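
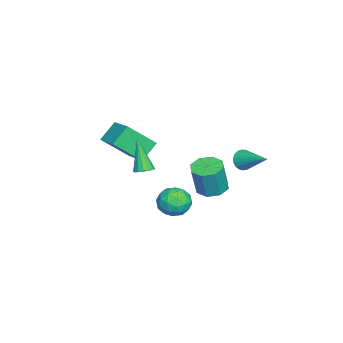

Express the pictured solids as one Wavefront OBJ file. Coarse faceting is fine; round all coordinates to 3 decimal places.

v -2.038 0.572 -4.08
v -1.483 -0.155 -4.299
v -1.008 -0.358 -2.419
v -1.562 0.368 -2.2
v -1.134 0.474 -4.319
v -0.658 0.27 -2.439
v -1.314 1.16 -4.199
v -0.839 0.956 -2.319
v -1.918 1.501 -4.01
v -1.443 1.298 -2.13
v -2.592 1.298 -3.861
v -2.117 1.095 -1.981
v -2.942 0.67 -3.841
v -2.466 0.466 -1.961
v -2.761 -0.016 -3.961
v -2.286 -0.22 -2.081
v -2.157 -0.358 -4.15
v -1.682 -0.561 -2.27
v -4.221 1.84 -3.028
v -3.832 1.904 -3.618
v -3.139 3.36 -2.152
v -4.054 2.092 -3.67
v -4.305 2.236 -3.611
v -4.541 2.312 -3.451
v -4.722 2.306 -3.217
v -4.816 2.22 -2.951
v -4.807 2.068 -2.698
v -4.697 1.877 -2.502
v -4.504 1.679 -2.397
v -4.263 1.509 -2.401
v -4.014 1.397 -2.513
v -3.801 1.361 -2.714
v -3.66 1.408 -2.97
v -3.617 1.53 -3.235
v -3.677 1.705 -3.464
v 1.078 -2.411 -1.352
v 1.6 -2.309 -1.12
v 0.322 -2.969 0.592
v 1.454 -2.047 -1.102
v 1.207 -1.883 -1.151
v 0.926 -1.86 -1.254
v 0.686 -1.985 -1.383
v 0.551 -2.224 -1.504
v 0.557 -2.514 -1.585
v 0.703 -2.775 -1.603
v 0.949 -2.939 -1.554
v 1.23 -2.962 -1.451
v 1.471 -2.837 -1.322
v 1.606 -2.598 -1.201
v -1.678 -5.53 -0.946
v -2.53 -4.939 0.009
v -2.294 -4.088 -2.388
v -3.146 -3.497 -1.432
v -0.394 -4.483 -0.448
v -1.246 -3.892 0.508
v -1.01 -3.041 -1.889
v -1.862 -2.45 -0.934
v 2.209 0.17 -2.942
v 2.852 0.495 -2.265
v 2.668 -1.335 -2.655
v 3.311 -1.01 -1.978
v 2.339 -0.949 -1.806
v 2.056 -0.018 -1.984
v 3.464 -0.822 -2.936
v 3.181 0.109 -3.114
v 3.628 -0.118 -2.262
v 2.933 -0.196 -1.563
v 2.587 -0.644 -3.357
v 1.892 -0.722 -2.658
v 2.491 0.465 -2.629
v 3.029 -1.305 -2.291
v 2.458 -1.268 -2.19
v 2.836 -1.077 -1.792
v 2.023 0.163 -2.463
v 2.4 0.354 -2.066
v 2.099 -0.495 -1.796
v 3.12 -1.194 -2.854
v 3.497 -1.003 -2.457
v 2.684 0.237 -3.128
v 3.062 0.428 -2.73
v 3.421 -0.345 -3.124
v 3.324 0.295 -2.229
v 3.594 -0.589 -2.06
v 3.684 -0.478 -2.623
v 3.517 0.068 -2.728
v 2.916 0.249 -1.819
v 3.185 -0.635 -1.65
v 2.614 -0.599 -1.549
v 2.448 -0.052 -1.653
v 3.372 -0.111 -1.817
v 2.335 -0.205 -3.27
v 2.604 -1.089 -3.101
v 3.072 -0.788 -3.267
v 2.906 -0.241 -3.371
v 1.926 -0.251 -2.86
v 2.196 -1.135 -2.691
v 2.003 -0.908 -2.192
v 1.836 -0.362 -2.297
v 2.148 -0.729 -3.103
f 2 1 5
f 2 5 3
f 3 5 6
f 3 6 4
f 5 1 7
f 5 7 6
f 6 7 8
f 6 8 4
f 7 1 9
f 7 9 8
f 8 9 10
f 8 10 4
f 9 1 11
f 9 11 10
f 10 11 12
f 10 12 4
f 11 1 13
f 11 13 12
f 12 13 14
f 12 14 4
f 13 1 15
f 13 15 14
f 14 15 16
f 14 16 4
f 15 1 17
f 15 17 16
f 16 17 18
f 16 18 4
f 17 1 2
f 17 2 18
f 18 2 3
f 18 3 4
f 20 19 22
f 20 22 21
f 22 19 23
f 22 23 21
f 23 19 24
f 23 24 21
f 24 19 25
f 24 25 21
f 25 19 26
f 25 26 21
f 26 19 27
f 26 27 21
f 27 19 28
f 27 28 21
f 28 19 29
f 28 29 21
f 29 19 30
f 29 30 21
f 30 19 31
f 30 31 21
f 31 19 32
f 31 32 21
f 32 19 33
f 32 33 21
f 33 19 34
f 33 34 21
f 34 19 35
f 34 35 21
f 35 19 20
f 35 20 21
f 37 36 39
f 37 39 38
f 39 36 40
f 39 40 38
f 40 36 41
f 40 41 38
f 41 36 42
f 41 42 38
f 42 36 43
f 42 43 38
f 43 36 44
f 43 44 38
f 44 36 45
f 44 45 38
f 45 36 46
f 45 46 38
f 46 36 47
f 46 47 38
f 47 36 48
f 47 48 38
f 48 36 49
f 48 49 38
f 49 36 37
f 49 37 38
f 51 53 50
f 54 51 50
f 50 53 52
f 52 54 50
f 51 57 53
f 55 51 54
f 55 57 51
f 53 57 52
f 56 54 52
f 52 57 56
f 56 55 54
f 57 55 56
f 58 95 74
f 95 69 98
f 74 98 63
f 95 98 74
f 58 74 70
f 74 63 75
f 70 75 59
f 74 75 70
f 58 70 79
f 70 59 80
f 79 80 65
f 70 80 79
f 58 79 91
f 79 65 94
f 91 94 68
f 79 94 91
f 58 91 95
f 91 68 99
f 95 99 69
f 91 99 95
f 59 75 86
f 75 63 89
f 86 89 67
f 75 89 86
f 63 98 76
f 98 69 97
f 76 97 62
f 98 97 76
f 69 99 96
f 99 68 92
f 96 92 60
f 99 92 96
f 68 94 93
f 94 65 81
f 93 81 64
f 94 81 93
f 65 80 85
f 80 59 82
f 85 82 66
f 80 82 85
f 61 87 73
f 87 67 88
f 73 88 62
f 87 88 73
f 61 73 71
f 73 62 72
f 71 72 60
f 73 72 71
f 61 71 78
f 71 60 77
f 78 77 64
f 71 77 78
f 61 78 83
f 78 64 84
f 83 84 66
f 78 84 83
f 61 83 87
f 83 66 90
f 87 90 67
f 83 90 87
f 62 88 76
f 88 67 89
f 76 89 63
f 88 89 76
f 60 72 96
f 72 62 97
f 96 97 69
f 72 97 96
f 64 77 93
f 77 60 92
f 93 92 68
f 77 92 93
f 66 84 85
f 84 64 81
f 85 81 65
f 84 81 85
f 67 90 86
f 90 66 82
f 86 82 59
f 90 82 86



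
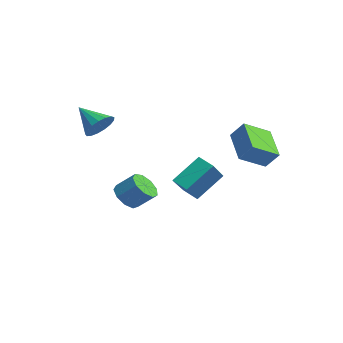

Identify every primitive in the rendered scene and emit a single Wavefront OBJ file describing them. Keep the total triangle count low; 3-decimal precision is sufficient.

v -1.695 -2.433 1.317
v -1.168 -2.342 2.003
v -2.845 -3.067 2.283
v -1.378 -1.983 1.99
v -1.66 -1.726 1.822
v -1.95 -1.632 1.539
v -2.182 -1.721 1.205
v -2.302 -1.973 0.896
v -2.283 -2.331 0.684
v -2.13 -2.712 0.617
v -1.877 -3.03 0.71
v -1.582 -3.21 0.942
v -1.313 -3.213 1.26
v -1.132 -3.037 1.591
v -1.08 -2.723 1.859
v 1.624 -2.438 -2.093
v 2.338 -2.795 -2.282
v 2.909 -2.078 -1.477
v 2.196 -1.722 -1.287
v 2.251 -2.351 -2.614
v 2.822 -1.635 -1.809
v 1.871 -1.949 -2.703
v 2.442 -1.232 -1.897
v 1.375 -1.775 -2.506
v 1.946 -1.059 -1.7
v 0.996 -1.912 -2.115
v 1.567 -1.195 -1.31
v 0.911 -2.295 -1.714
v 1.482 -1.578 -0.909
v 1.16 -2.745 -1.491
v 1.731 -2.029 -0.685
v 1.626 -3.052 -1.548
v 2.197 -2.335 -0.743
v 2.091 -3.071 -1.861
v 2.663 -2.355 -1.056
v 1.469 2.831 1.038
v 1.993 3.278 1.87
v 1.4 4.231 0.33
v 1.923 4.678 1.163
v 3.217 2.462 0.137
v 3.74 2.909 0.97
v 3.147 3.862 -0.57
v 3.671 4.309 0.262
v -3.713 2.691 -4.277
v -2.404 1.553 -3.007
v -3.785 4.12 -2.923
v -2.476 2.982 -1.653
v -2.944 3.118 -4.687
v -1.635 1.98 -3.417
v -3.016 4.547 -3.333
v -1.707 3.409 -2.063
f 2 1 4
f 2 4 3
f 4 1 5
f 4 5 3
f 5 1 6
f 5 6 3
f 6 1 7
f 6 7 3
f 7 1 8
f 7 8 3
f 8 1 9
f 8 9 3
f 9 1 10
f 9 10 3
f 10 1 11
f 10 11 3
f 11 1 12
f 11 12 3
f 12 1 13
f 12 13 3
f 13 1 14
f 13 14 3
f 14 1 15
f 14 15 3
f 15 1 2
f 15 2 3
f 17 16 20
f 17 20 18
f 18 20 21
f 18 21 19
f 20 16 22
f 20 22 21
f 21 22 23
f 21 23 19
f 22 16 24
f 22 24 23
f 23 24 25
f 23 25 19
f 24 16 26
f 24 26 25
f 25 26 27
f 25 27 19
f 26 16 28
f 26 28 27
f 27 28 29
f 27 29 19
f 28 16 30
f 28 30 29
f 29 30 31
f 29 31 19
f 30 16 32
f 30 32 31
f 31 32 33
f 31 33 19
f 32 16 34
f 32 34 33
f 33 34 35
f 33 35 19
f 34 16 17
f 34 17 35
f 35 17 18
f 35 18 19
f 37 39 36
f 40 37 36
f 36 39 38
f 38 40 36
f 37 43 39
f 41 37 40
f 41 43 37
f 39 43 38
f 42 40 38
f 38 43 42
f 42 41 40
f 43 41 42
f 45 47 44
f 48 45 44
f 44 47 46
f 46 48 44
f 45 51 47
f 49 45 48
f 49 51 45
f 47 51 46
f 50 48 46
f 46 51 50
f 50 49 48
f 51 49 50



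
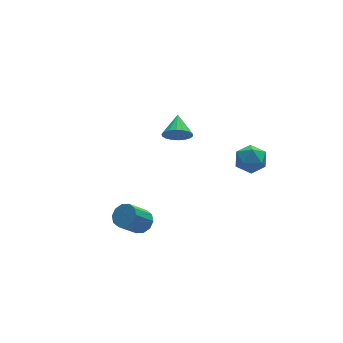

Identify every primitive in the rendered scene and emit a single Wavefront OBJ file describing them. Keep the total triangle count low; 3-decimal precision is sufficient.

v -2.894 -3.259 -4.096
v -2.471 -2.864 -3.602
v -3.524 -3.226 -2.411
v -3.946 -3.621 -2.904
v -2.786 -2.571 -3.792
v -3.838 -2.932 -2.6
v -3.142 -2.541 -4.097
v -4.194 -2.902 -2.906
v -3.403 -2.785 -4.401
v -4.455 -3.146 -3.21
v -3.469 -3.21 -4.589
v -4.522 -3.572 -3.398
v -3.316 -3.654 -4.589
v -4.369 -4.016 -3.398
v -3.002 -3.948 -4.4
v -4.054 -4.309 -3.208
v -2.646 -3.978 -4.094
v -3.698 -4.339 -2.903
v -2.385 -3.734 -3.79
v -3.437 -4.095 -2.599
v -2.318 -3.308 -3.602
v -3.371 -3.67 -2.411
v 0.985 2.172 -2.398
v 1.502 1.701 -1.863
v 1.435 3.408 -1.742
v 1.737 1.776 -2.167
v 1.823 1.93 -2.517
v 1.744 2.132 -2.843
v 1.514 2.342 -3.081
v 1.18 2.518 -3.183
v 0.807 2.626 -3.131
v 0.469 2.643 -2.933
v 0.234 2.567 -2.629
v 0.148 2.413 -2.279
v 0.227 2.211 -1.953
v 0.457 2.002 -1.715
v 0.791 1.826 -1.613
v 1.164 1.718 -1.666
v 3.923 -1.343 -1.199
v 4.526 -2.116 -1.322
v 2.834 -2.044 -2.138
v 3.437 -2.817 -2.261
v 3.02 -2.651 -1.38
v 3.693 -2.218 -0.8
v 3.667 -1.942 -2.66
v 4.34 -1.509 -2.08
v 4.368 -2.486 -2.225
v 3.968 -2.924 -1.434
v 3.392 -1.236 -2.026
v 2.992 -1.674 -1.235
f 2 1 5
f 2 5 3
f 3 5 6
f 3 6 4
f 5 1 7
f 5 7 6
f 6 7 8
f 6 8 4
f 7 1 9
f 7 9 8
f 8 9 10
f 8 10 4
f 9 1 11
f 9 11 10
f 10 11 12
f 10 12 4
f 11 1 13
f 11 13 12
f 12 13 14
f 12 14 4
f 13 1 15
f 13 15 14
f 14 15 16
f 14 16 4
f 15 1 17
f 15 17 16
f 16 17 18
f 16 18 4
f 17 1 19
f 17 19 18
f 18 19 20
f 18 20 4
f 19 1 21
f 19 21 20
f 20 21 22
f 20 22 4
f 21 1 2
f 21 2 22
f 22 2 3
f 22 3 4
f 24 23 26
f 24 26 25
f 26 23 27
f 26 27 25
f 27 23 28
f 27 28 25
f 28 23 29
f 28 29 25
f 29 23 30
f 29 30 25
f 30 23 31
f 30 31 25
f 31 23 32
f 31 32 25
f 32 23 33
f 32 33 25
f 33 23 34
f 33 34 25
f 34 23 35
f 34 35 25
f 35 23 36
f 35 36 25
f 36 23 37
f 36 37 25
f 37 23 38
f 37 38 25
f 38 23 24
f 38 24 25
f 39 50 44
f 39 44 40
f 39 40 46
f 39 46 49
f 39 49 50
f 40 44 48
f 44 50 43
f 50 49 41
f 49 46 45
f 46 40 47
f 42 48 43
f 42 43 41
f 42 41 45
f 42 45 47
f 42 47 48
f 43 48 44
f 41 43 50
f 45 41 49
f 47 45 46
f 48 47 40



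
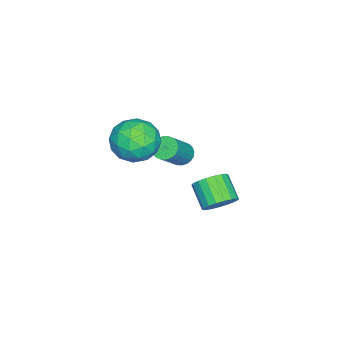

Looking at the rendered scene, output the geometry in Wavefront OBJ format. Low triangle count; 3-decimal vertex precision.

v -3.001 0.128 -2.621
v -2.322 -0.405 -2.514
v -3.1 -1.222 -1.651
v -3.779 -0.688 -1.759
v -2.276 -0.148 -2.228
v -3.054 -0.964 -1.366
v -2.373 0.164 -2.02
v -3.151 -0.652 -1.158
v -2.594 0.469 -1.932
v -3.373 -0.347 -1.069
v -2.896 0.706 -1.98
v -3.675 -0.11 -1.117
v -3.219 0.829 -2.155
v -3.997 0.013 -1.292
v -3.499 0.813 -2.422
v -4.277 -0.003 -1.559
v -3.68 0.662 -2.729
v -4.458 -0.155 -1.866
v -3.726 0.404 -3.014
v -4.504 -0.412 -2.152
v -3.629 0.092 -3.222
v -4.407 -0.724 -2.36
v -3.407 -0.213 -3.311
v -4.186 -1.029 -2.448
v -3.105 -0.45 -3.263
v -3.884 -1.266 -2.4
v -2.783 -0.573 -3.088
v -3.561 -1.389 -2.225
v -2.503 -0.557 -2.821
v -3.281 -1.373 -1.958
v 0.161 -2.049 2.228
v 0.77 -2.581 3.112
v -1.43 -3.039 2.728
v -0.821 -3.571 3.612
v -1.076 -2.402 3.679
v -0.093 -1.79 3.37
v -0.567 -3.83 2.47
v 0.416 -3.218 2.161
v 0.32 -3.682 3.262
v 0.006 -2.799 4.009
v -0.666 -2.821 1.831
v -0.98 -1.938 2.578
v 0.605 -2.228 2.626
v -1.265 -3.392 3.214
v -1.415 -2.705 3.253
v -1.057 -3.018 3.773
v 0.098 -1.763 2.778
v 0.456 -2.076 3.298
v -0.629 -1.971 3.631
v -1.116 -3.544 2.542
v -0.758 -3.857 3.062
v 0.397 -2.602 2.067
v 0.755 -2.915 2.587
v -0.031 -3.649 2.209
v 0.699 -3.188 3.234
v -0.236 -3.77 3.528
v -0.087 -3.922 2.856
v 0.491 -3.562 2.675
v 0.514 -2.669 3.673
v -0.421 -3.251 3.967
v -0.571 -2.564 4.007
v 0.007 -2.204 3.825
v 0.249 -3.316 3.761
v -0.239 -2.369 1.873
v -1.174 -2.951 2.167
v -0.667 -3.416 2.015
v -0.089 -3.056 1.833
v -0.424 -1.85 2.312
v -1.359 -2.432 2.606
v -1.151 -2.058 3.165
v -0.573 -1.698 2.984
v -0.909 -2.304 2.079
v -2.753 -1.671 0.542
v -2.395 -1.232 0.266
v -1.089 -1.47 1.583
v -1.447 -1.909 1.858
v -2.527 -1.095 0.422
v -1.221 -1.333 1.738
v -2.694 -1.046 0.596
v -1.388 -1.284 1.913
v -2.869 -1.092 0.761
v -1.563 -1.33 2.078
v -3.027 -1.227 0.894
v -1.721 -1.464 2.211
v -3.143 -1.428 0.972
v -1.837 -1.666 2.289
v -3.2 -1.667 0.986
v -1.894 -1.905 2.302
v -3.189 -1.907 0.931
v -1.882 -2.144 2.248
v -3.111 -2.11 0.817
v -1.805 -2.348 2.134
v -2.979 -2.247 0.662
v -1.673 -2.485 1.978
v -2.812 -2.296 0.487
v -1.506 -2.534 1.804
v -2.637 -2.25 0.322
v -1.331 -2.488 1.639
v -2.479 -2.116 0.189
v -1.173 -2.353 1.506
v -2.363 -1.914 0.111
v -1.057 -2.152 1.428
v -2.306 -1.675 0.098
v -1 -1.913 1.414
v -2.318 -1.436 0.152
v -1.011 -1.673 1.469
f 2 1 5
f 2 5 3
f 3 5 6
f 3 6 4
f 5 1 7
f 5 7 6
f 6 7 8
f 6 8 4
f 7 1 9
f 7 9 8
f 8 9 10
f 8 10 4
f 9 1 11
f 9 11 10
f 10 11 12
f 10 12 4
f 11 1 13
f 11 13 12
f 12 13 14
f 12 14 4
f 13 1 15
f 13 15 14
f 14 15 16
f 14 16 4
f 15 1 17
f 15 17 16
f 16 17 18
f 16 18 4
f 17 1 19
f 17 19 18
f 18 19 20
f 18 20 4
f 19 1 21
f 19 21 20
f 20 21 22
f 20 22 4
f 21 1 23
f 21 23 22
f 22 23 24
f 22 24 4
f 23 1 25
f 23 25 24
f 24 25 26
f 24 26 4
f 25 1 27
f 25 27 26
f 26 27 28
f 26 28 4
f 27 1 29
f 27 29 28
f 28 29 30
f 28 30 4
f 29 1 2
f 29 2 30
f 30 2 3
f 30 3 4
f 31 68 47
f 68 42 71
f 47 71 36
f 68 71 47
f 31 47 43
f 47 36 48
f 43 48 32
f 47 48 43
f 31 43 52
f 43 32 53
f 52 53 38
f 43 53 52
f 31 52 64
f 52 38 67
f 64 67 41
f 52 67 64
f 31 64 68
f 64 41 72
f 68 72 42
f 64 72 68
f 32 48 59
f 48 36 62
f 59 62 40
f 48 62 59
f 36 71 49
f 71 42 70
f 49 70 35
f 71 70 49
f 42 72 69
f 72 41 65
f 69 65 33
f 72 65 69
f 41 67 66
f 67 38 54
f 66 54 37
f 67 54 66
f 38 53 58
f 53 32 55
f 58 55 39
f 53 55 58
f 34 60 46
f 60 40 61
f 46 61 35
f 60 61 46
f 34 46 44
f 46 35 45
f 44 45 33
f 46 45 44
f 34 44 51
f 44 33 50
f 51 50 37
f 44 50 51
f 34 51 56
f 51 37 57
f 56 57 39
f 51 57 56
f 34 56 60
f 56 39 63
f 60 63 40
f 56 63 60
f 35 61 49
f 61 40 62
f 49 62 36
f 61 62 49
f 33 45 69
f 45 35 70
f 69 70 42
f 45 70 69
f 37 50 66
f 50 33 65
f 66 65 41
f 50 65 66
f 39 57 58
f 57 37 54
f 58 54 38
f 57 54 58
f 40 63 59
f 63 39 55
f 59 55 32
f 63 55 59
f 74 73 77
f 74 77 75
f 75 77 78
f 75 78 76
f 77 73 79
f 77 79 78
f 78 79 80
f 78 80 76
f 79 73 81
f 79 81 80
f 80 81 82
f 80 82 76
f 81 73 83
f 81 83 82
f 82 83 84
f 82 84 76
f 83 73 85
f 83 85 84
f 84 85 86
f 84 86 76
f 85 73 87
f 85 87 86
f 86 87 88
f 86 88 76
f 87 73 89
f 87 89 88
f 88 89 90
f 88 90 76
f 89 73 91
f 89 91 90
f 90 91 92
f 90 92 76
f 91 73 93
f 91 93 92
f 92 93 94
f 92 94 76
f 93 73 95
f 93 95 94
f 94 95 96
f 94 96 76
f 95 73 97
f 95 97 96
f 96 97 98
f 96 98 76
f 97 73 99
f 97 99 98
f 98 99 100
f 98 100 76
f 99 73 101
f 99 101 100
f 100 101 102
f 100 102 76
f 101 73 103
f 101 103 102
f 102 103 104
f 102 104 76
f 103 73 105
f 103 105 104
f 104 105 106
f 104 106 76
f 105 73 74
f 105 74 106
f 106 74 75
f 106 75 76



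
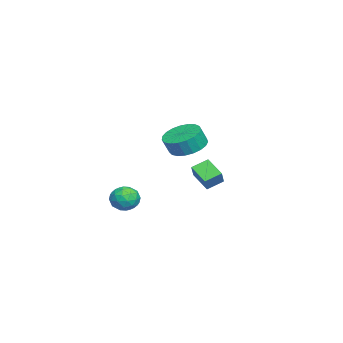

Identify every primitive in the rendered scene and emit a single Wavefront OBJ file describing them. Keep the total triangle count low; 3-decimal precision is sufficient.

v -2.951 -1.006 -2.232
v -1.996 -0.594 -2.377
v -1.714 -0.922 -1.454
v -2.669 -1.334 -1.308
v -2.211 -0.262 -2.193
v -1.929 -0.59 -1.27
v -2.554 -0.058 -2.016
v -2.272 -0.386 -1.093
v -2.966 -0.018 -1.876
v -2.684 -0.346 -0.953
v -3.375 -0.149 -1.798
v -3.093 -0.477 -0.874
v -3.711 -0.428 -1.794
v -3.429 -0.756 -0.871
v -3.915 -0.807 -1.867
v -3.633 -1.135 -0.943
v -3.953 -1.22 -2.002
v -3.671 -1.549 -1.078
v -3.817 -1.597 -2.177
v -3.535 -1.925 -1.253
v -3.532 -1.871 -2.362
v -3.25 -2.199 -1.438
v -3.146 -1.995 -2.524
v -2.864 -2.324 -1.6
v -2.727 -1.949 -2.635
v -2.445 -2.277 -1.712
v -2.346 -1.739 -2.677
v -2.064 -2.068 -1.754
v -2.07 -1.403 -2.642
v -1.788 -1.731 -1.719
v -1.946 -0.998 -2.536
v -1.664 -1.326 -1.612
v 1.561 -0.003 -2.564
v 1.116 0.732 -2.158
v 2.235 0.758 -3.202
v 1.79 1.493 -2.797
v 2.27 0.007 -1.803
v 1.825 0.742 -1.398
v 2.944 0.768 -2.442
v 2.499 1.503 -2.036
v 2.872 -2.638 -3.291
v 3.596 -2.35 -3.169
v 3.364 -3.57 -4.011
v 4.088 -3.282 -3.889
v 3.691 -3.617 -3.295
v 3.387 -3.041 -2.85
v 3.573 -2.879 -4.33
v 3.269 -2.303 -3.885
v 4.029 -2.5 -3.811
v 4.102 -2.955 -3.171
v 2.858 -2.965 -4.009
v 2.931 -3.42 -3.369
v 3.191 -2.412 -3.167
v 3.769 -3.508 -4.013
v 3.536 -3.704 -3.664
v 3.961 -3.535 -3.592
v 3.068 -2.818 -2.98
v 3.494 -2.649 -2.908
v 3.549 -3.393 -2.982
v 3.466 -3.271 -4.272
v 3.892 -3.102 -4.2
v 2.999 -2.385 -3.588
v 3.424 -2.216 -3.516
v 3.411 -2.527 -4.198
v 3.871 -2.331 -3.472
v 4.16 -2.879 -3.895
v 3.858 -2.642 -4.154
v 3.679 -2.303 -3.893
v 3.914 -2.599 -3.096
v 4.203 -3.147 -3.519
v 3.97 -3.343 -3.171
v 3.791 -3.005 -2.909
v 4.169 -2.687 -3.473
v 2.757 -2.773 -3.661
v 3.046 -3.321 -4.084
v 3.169 -2.915 -4.271
v 2.99 -2.577 -4.009
v 2.8 -3.041 -3.285
v 3.089 -3.589 -3.708
v 3.281 -3.617 -3.287
v 3.102 -3.278 -3.026
v 2.791 -3.233 -3.707
f 2 1 5
f 2 5 3
f 3 5 6
f 3 6 4
f 5 1 7
f 5 7 6
f 6 7 8
f 6 8 4
f 7 1 9
f 7 9 8
f 8 9 10
f 8 10 4
f 9 1 11
f 9 11 10
f 10 11 12
f 10 12 4
f 11 1 13
f 11 13 12
f 12 13 14
f 12 14 4
f 13 1 15
f 13 15 14
f 14 15 16
f 14 16 4
f 15 1 17
f 15 17 16
f 16 17 18
f 16 18 4
f 17 1 19
f 17 19 18
f 18 19 20
f 18 20 4
f 19 1 21
f 19 21 20
f 20 21 22
f 20 22 4
f 21 1 23
f 21 23 22
f 22 23 24
f 22 24 4
f 23 1 25
f 23 25 24
f 24 25 26
f 24 26 4
f 25 1 27
f 25 27 26
f 26 27 28
f 26 28 4
f 27 1 29
f 27 29 28
f 28 29 30
f 28 30 4
f 29 1 31
f 29 31 30
f 30 31 32
f 30 32 4
f 31 1 2
f 31 2 32
f 32 2 3
f 32 3 4
f 34 36 33
f 37 34 33
f 33 36 35
f 35 37 33
f 34 40 36
f 38 34 37
f 38 40 34
f 36 40 35
f 39 37 35
f 35 40 39
f 39 38 37
f 40 38 39
f 41 78 57
f 78 52 81
f 57 81 46
f 78 81 57
f 41 57 53
f 57 46 58
f 53 58 42
f 57 58 53
f 41 53 62
f 53 42 63
f 62 63 48
f 53 63 62
f 41 62 74
f 62 48 77
f 74 77 51
f 62 77 74
f 41 74 78
f 74 51 82
f 78 82 52
f 74 82 78
f 42 58 69
f 58 46 72
f 69 72 50
f 58 72 69
f 46 81 59
f 81 52 80
f 59 80 45
f 81 80 59
f 52 82 79
f 82 51 75
f 79 75 43
f 82 75 79
f 51 77 76
f 77 48 64
f 76 64 47
f 77 64 76
f 48 63 68
f 63 42 65
f 68 65 49
f 63 65 68
f 44 70 56
f 70 50 71
f 56 71 45
f 70 71 56
f 44 56 54
f 56 45 55
f 54 55 43
f 56 55 54
f 44 54 61
f 54 43 60
f 61 60 47
f 54 60 61
f 44 61 66
f 61 47 67
f 66 67 49
f 61 67 66
f 44 66 70
f 66 49 73
f 70 73 50
f 66 73 70
f 45 71 59
f 71 50 72
f 59 72 46
f 71 72 59
f 43 55 79
f 55 45 80
f 79 80 52
f 55 80 79
f 47 60 76
f 60 43 75
f 76 75 51
f 60 75 76
f 49 67 68
f 67 47 64
f 68 64 48
f 67 64 68
f 50 73 69
f 73 49 65
f 69 65 42
f 73 65 69



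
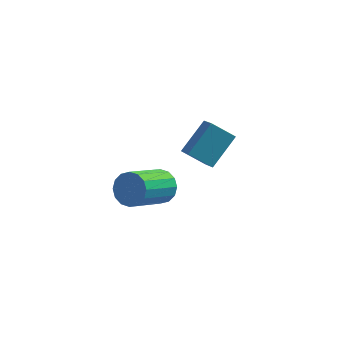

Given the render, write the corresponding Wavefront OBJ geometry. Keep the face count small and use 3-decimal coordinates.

v 2.559 1.846 1.165
v 3.435 3.004 2.261
v 2.189 2.692 0.567
v 3.065 3.85 1.663
v 3.595 1.77 0.417
v 4.471 2.928 1.513
v 3.225 2.616 -0.181
v 4.101 3.774 0.915
v 1.661 -0.981 1.578
v 2.362 -1.281 1.88
v 1.28 -2.718 2.964
v 0.579 -2.419 2.662
v 2.242 -0.982 2.156
v 1.161 -2.419 3.241
v 1.966 -0.683 2.278
v 0.885 -2.12 3.362
v 1.609 -0.464 2.212
v 0.528 -1.901 3.296
v 1.265 -0.384 1.976
v 0.184 -1.821 3.06
v 1.028 -0.463 1.633
v -0.054 -1.9 2.718
v 0.96 -0.682 1.276
v -0.122 -2.119 2.36
v 1.079 -0.981 0.999
v -0.002 -2.418 2.084
v 1.355 -1.28 0.878
v 0.274 -2.717 1.962
v 1.712 -1.499 0.944
v 0.631 -2.936 2.028
v 2.056 -1.579 1.18
v 0.975 -3.016 2.264
v 2.294 -1.5 1.522
v 1.212 -2.937 2.607
f 2 4 1
f 5 2 1
f 1 4 3
f 3 5 1
f 2 8 4
f 6 2 5
f 6 8 2
f 4 8 3
f 7 5 3
f 3 8 7
f 7 6 5
f 8 6 7
f 10 9 13
f 10 13 11
f 11 13 14
f 11 14 12
f 13 9 15
f 13 15 14
f 14 15 16
f 14 16 12
f 15 9 17
f 15 17 16
f 16 17 18
f 16 18 12
f 17 9 19
f 17 19 18
f 18 19 20
f 18 20 12
f 19 9 21
f 19 21 20
f 20 21 22
f 20 22 12
f 21 9 23
f 21 23 22
f 22 23 24
f 22 24 12
f 23 9 25
f 23 25 24
f 24 25 26
f 24 26 12
f 25 9 27
f 25 27 26
f 26 27 28
f 26 28 12
f 27 9 29
f 27 29 28
f 28 29 30
f 28 30 12
f 29 9 31
f 29 31 30
f 30 31 32
f 30 32 12
f 31 9 33
f 31 33 32
f 32 33 34
f 32 34 12
f 33 9 10
f 33 10 34
f 34 10 11
f 34 11 12



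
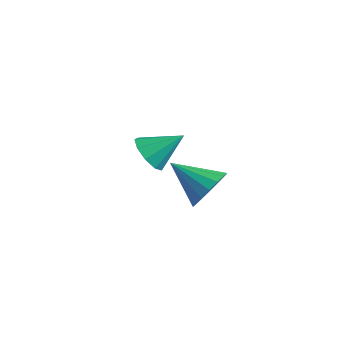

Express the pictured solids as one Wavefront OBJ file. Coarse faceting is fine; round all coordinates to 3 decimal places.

v -1.686 1.863 -4.484
v -1.266 2.16 -3.615
v -3.274 1.277 -3.516
v -1.504 2.552 -3.768
v -1.784 2.786 -4.085
v -2.041 2.809 -4.494
v -2.218 2.615 -4.9
v -2.272 2.249 -5.211
v -2.193 1.795 -5.356
v -1.997 1.356 -5.301
v -1.73 1.034 -5.059
v -1.453 0.901 -4.685
v -1.23 0.989 -4.266
v -1.111 1.278 -3.896
v -1.124 1.7 -3.662
v -0.694 -2.025 -0.138
v -0.085 -1.965 -0.713
v 0.034 -1.035 0.738
v -0.493 -1.573 -0.817
v -0.995 -1.393 -0.603
v -1.356 -1.509 -0.172
v -1.408 -1.866 0.275
v -1.126 -2.298 0.529
v -0.642 -2.602 0.47
v -0.182 -2.636 0.127
v 0.038 -2.385 -0.34
f 2 1 4
f 2 4 3
f 4 1 5
f 4 5 3
f 5 1 6
f 5 6 3
f 6 1 7
f 6 7 3
f 7 1 8
f 7 8 3
f 8 1 9
f 8 9 3
f 9 1 10
f 9 10 3
f 10 1 11
f 10 11 3
f 11 1 12
f 11 12 3
f 12 1 13
f 12 13 3
f 13 1 14
f 13 14 3
f 14 1 15
f 14 15 3
f 15 1 2
f 15 2 3
f 17 16 19
f 17 19 18
f 19 16 20
f 19 20 18
f 20 16 21
f 20 21 18
f 21 16 22
f 21 22 18
f 22 16 23
f 22 23 18
f 23 16 24
f 23 24 18
f 24 16 25
f 24 25 18
f 25 16 26
f 25 26 18
f 26 16 17
f 26 17 18



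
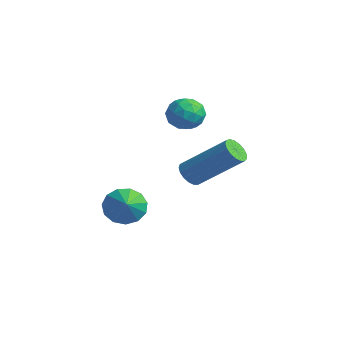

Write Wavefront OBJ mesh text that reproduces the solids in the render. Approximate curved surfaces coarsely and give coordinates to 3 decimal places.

v 1.226 3.302 0.492
v 1.719 3.636 0.869
v 1.581 2.304 0.911
v 2.074 2.638 1.288
v 1.394 2.713 1.453
v 1.174 3.33 1.194
v 2.126 2.61 0.586
v 1.906 3.227 0.327
v 2.275 3.208 0.927
v 1.823 3.272 1.463
v 1.477 2.668 0.317
v 1.025 2.732 0.853
v 1.441 3.557 0.644
v 1.859 2.383 1.136
v 1.459 2.427 1.234
v 1.749 2.624 1.455
v 1.121 3.377 0.835
v 1.41 3.573 1.056
v 1.22 3.031 1.4
v 1.89 2.367 0.724
v 2.179 2.563 0.945
v 1.551 3.316 0.325
v 1.841 3.513 0.546
v 2.08 2.909 0.38
v 2.058 3.502 0.899
v 2.267 2.915 1.145
v 2.297 2.898 0.733
v 2.168 3.261 0.58
v 1.792 3.539 1.214
v 2.001 2.952 1.46
v 1.601 2.996 1.558
v 1.472 3.359 1.405
v 2.119 3.287 1.248
v 1.299 2.988 0.32
v 1.508 2.401 0.566
v 1.828 2.581 0.375
v 1.699 2.944 0.222
v 1.033 3.025 0.635
v 1.242 2.438 0.881
v 1.132 2.679 1.2
v 1.003 3.042 1.047
v 1.181 2.653 0.532
v 2.394 2.656 -1.499
v 2.696 2.235 -1.448
v 3.887 3.243 -0.15
v 3.586 3.664 -0.201
v 2.798 2.359 -1.638
v 3.989 3.367 -0.34
v 2.808 2.55 -1.796
v 3.999 3.559 -0.498
v 2.723 2.766 -1.887
v 3.914 3.775 -0.588
v 2.563 2.957 -1.888
v 3.754 3.966 -0.59
v 2.364 3.079 -1.8
v 3.555 4.087 -0.502
v 2.173 3.103 -1.643
v 3.364 4.112 -0.345
v 2.032 3.025 -1.454
v 3.223 4.034 -0.155
v 1.974 2.863 -1.274
v 3.165 3.872 0.024
v 2.012 2.653 -1.146
v 3.203 3.662 0.152
v 2.138 2.443 -1.099
v 3.329 3.452 0.199
v 2.323 2.283 -1.144
v 3.514 3.291 0.154
v 2.524 2.207 -1.27
v 3.715 3.216 0.028
v 0.88 1.094 -3.208
v 1.35 1.321 -3.76
v 1.74 0.666 -2.652
v 1.329 1.644 -3.479
v 1.166 1.792 -3.112
v 0.912 1.718 -2.776
v 0.647 1.447 -2.576
v 0.457 1.063 -2.577
v 0.401 0.689 -2.778
v 0.497 0.444 -3.116
v 0.714 0.405 -3.483
v 0.984 0.585 -3.762
v 1.221 0.926 -3.866
f 1 38 17
f 38 12 41
f 17 41 6
f 38 41 17
f 1 17 13
f 17 6 18
f 13 18 2
f 17 18 13
f 1 13 22
f 13 2 23
f 22 23 8
f 13 23 22
f 1 22 34
f 22 8 37
f 34 37 11
f 22 37 34
f 1 34 38
f 34 11 42
f 38 42 12
f 34 42 38
f 2 18 29
f 18 6 32
f 29 32 10
f 18 32 29
f 6 41 19
f 41 12 40
f 19 40 5
f 41 40 19
f 12 42 39
f 42 11 35
f 39 35 3
f 42 35 39
f 11 37 36
f 37 8 24
f 36 24 7
f 37 24 36
f 8 23 28
f 23 2 25
f 28 25 9
f 23 25 28
f 4 30 16
f 30 10 31
f 16 31 5
f 30 31 16
f 4 16 14
f 16 5 15
f 14 15 3
f 16 15 14
f 4 14 21
f 14 3 20
f 21 20 7
f 14 20 21
f 4 21 26
f 21 7 27
f 26 27 9
f 21 27 26
f 4 26 30
f 26 9 33
f 30 33 10
f 26 33 30
f 5 31 19
f 31 10 32
f 19 32 6
f 31 32 19
f 3 15 39
f 15 5 40
f 39 40 12
f 15 40 39
f 7 20 36
f 20 3 35
f 36 35 11
f 20 35 36
f 9 27 28
f 27 7 24
f 28 24 8
f 27 24 28
f 10 33 29
f 33 9 25
f 29 25 2
f 33 25 29
f 44 43 47
f 44 47 45
f 45 47 48
f 45 48 46
f 47 43 49
f 47 49 48
f 48 49 50
f 48 50 46
f 49 43 51
f 49 51 50
f 50 51 52
f 50 52 46
f 51 43 53
f 51 53 52
f 52 53 54
f 52 54 46
f 53 43 55
f 53 55 54
f 54 55 56
f 54 56 46
f 55 43 57
f 55 57 56
f 56 57 58
f 56 58 46
f 57 43 59
f 57 59 58
f 58 59 60
f 58 60 46
f 59 43 61
f 59 61 60
f 60 61 62
f 60 62 46
f 61 43 63
f 61 63 62
f 62 63 64
f 62 64 46
f 63 43 65
f 63 65 64
f 64 65 66
f 64 66 46
f 65 43 67
f 65 67 66
f 66 67 68
f 66 68 46
f 67 43 69
f 67 69 68
f 68 69 70
f 68 70 46
f 69 43 44
f 69 44 70
f 70 44 45
f 70 45 46
f 72 71 74
f 72 74 73
f 74 71 75
f 74 75 73
f 75 71 76
f 75 76 73
f 76 71 77
f 76 77 73
f 77 71 78
f 77 78 73
f 78 71 79
f 78 79 73
f 79 71 80
f 79 80 73
f 80 71 81
f 80 81 73
f 81 71 82
f 81 82 73
f 82 71 83
f 82 83 73
f 83 71 72
f 83 72 73



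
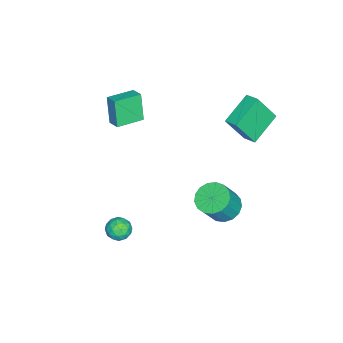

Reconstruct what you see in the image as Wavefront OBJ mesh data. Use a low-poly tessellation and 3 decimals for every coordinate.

v -3.128 -3.119 1.583
v -3.683 -3.454 3.337
v -2.614 -2.478 1.868
v -3.169 -2.813 3.622
v -1.831 -4.247 1.778
v -2.386 -4.582 3.532
v -1.317 -3.606 2.063
v -1.872 -3.941 3.817
v 2.165 -1.877 -2.977
v 2.658 -1.555 -2.421
v 3.122 -2.685 -3.359
v 3.615 -2.363 -2.803
v 2.984 -2.815 -2.571
v 2.393 -2.315 -2.335
v 3.387 -1.925 -3.445
v 2.796 -1.425 -3.209
v 3.414 -1.585 -2.711
v 3.165 -2.134 -2.171
v 2.615 -2.106 -3.609
v 2.366 -2.655 -3.069
v 2.327 -1.645 -2.666
v 3.453 -2.595 -3.114
v 3.082 -2.861 -2.978
v 3.372 -2.671 -2.652
v 2.171 -2.091 -2.615
v 2.461 -1.902 -2.289
v 2.653 -2.643 -2.377
v 3.319 -2.338 -3.491
v 3.609 -2.149 -3.165
v 2.408 -1.569 -3.128
v 2.698 -1.379 -2.802
v 3.127 -1.597 -3.403
v 3.062 -1.473 -2.509
v 3.624 -1.949 -2.733
v 3.49 -1.691 -3.111
v 3.142 -1.397 -2.972
v 2.915 -1.796 -2.192
v 3.478 -2.272 -2.416
v 3.107 -2.537 -2.28
v 2.759 -2.243 -2.141
v 3.359 -1.814 -2.362
v 2.302 -1.968 -3.364
v 2.865 -2.444 -3.588
v 3.021 -1.997 -3.639
v 2.673 -1.703 -3.5
v 2.156 -2.291 -3.047
v 2.718 -2.767 -3.271
v 2.638 -2.843 -2.808
v 2.29 -2.549 -2.669
v 2.421 -2.426 -3.418
v -1.461 2.709 -3.677
v -0.795 2.056 -4.222
v 0.146 1.618 -2.548
v -0.519 2.271 -2.003
v -0.557 2.515 -4.236
v 0.384 2.077 -2.562
v -0.526 3.018 -4.122
v 0.415 2.58 -2.448
v -0.709 3.45 -3.906
v 0.232 3.012 -2.232
v -1.064 3.713 -3.637
v -0.123 3.275 -1.963
v -1.51 3.746 -3.378
v -0.569 3.308 -1.704
v -1.945 3.541 -3.187
v -1.004 3.103 -1.513
v -2.269 3.145 -3.109
v -1.327 2.707 -1.434
v -2.407 2.65 -3.16
v -1.466 2.212 -1.486
v -2.329 2.168 -3.33
v -1.387 1.73 -1.656
v -2.052 1.81 -3.58
v -1.11 1.372 -1.906
v -1.639 1.658 -3.852
v -0.698 1.22 -2.177
v -1.186 1.747 -4.083
v -0.244 1.309 -2.409
v -2.978 3.356 1.607
v -4.786 4.057 2.536
v -2.549 4.114 1.871
v -4.357 4.815 2.799
v -2.403 2.385 3.461
v -4.211 3.086 4.389
v -1.974 3.143 3.724
v -3.782 3.844 4.653
f 2 4 1
f 5 2 1
f 1 4 3
f 3 5 1
f 2 8 4
f 6 2 5
f 6 8 2
f 4 8 3
f 7 5 3
f 3 8 7
f 7 6 5
f 8 6 7
f 9 46 25
f 46 20 49
f 25 49 14
f 46 49 25
f 9 25 21
f 25 14 26
f 21 26 10
f 25 26 21
f 9 21 30
f 21 10 31
f 30 31 16
f 21 31 30
f 9 30 42
f 30 16 45
f 42 45 19
f 30 45 42
f 9 42 46
f 42 19 50
f 46 50 20
f 42 50 46
f 10 26 37
f 26 14 40
f 37 40 18
f 26 40 37
f 14 49 27
f 49 20 48
f 27 48 13
f 49 48 27
f 20 50 47
f 50 19 43
f 47 43 11
f 50 43 47
f 19 45 44
f 45 16 32
f 44 32 15
f 45 32 44
f 16 31 36
f 31 10 33
f 36 33 17
f 31 33 36
f 12 38 24
f 38 18 39
f 24 39 13
f 38 39 24
f 12 24 22
f 24 13 23
f 22 23 11
f 24 23 22
f 12 22 29
f 22 11 28
f 29 28 15
f 22 28 29
f 12 29 34
f 29 15 35
f 34 35 17
f 29 35 34
f 12 34 38
f 34 17 41
f 38 41 18
f 34 41 38
f 13 39 27
f 39 18 40
f 27 40 14
f 39 40 27
f 11 23 47
f 23 13 48
f 47 48 20
f 23 48 47
f 15 28 44
f 28 11 43
f 44 43 19
f 28 43 44
f 17 35 36
f 35 15 32
f 36 32 16
f 35 32 36
f 18 41 37
f 41 17 33
f 37 33 10
f 41 33 37
f 52 51 55
f 52 55 53
f 53 55 56
f 53 56 54
f 55 51 57
f 55 57 56
f 56 57 58
f 56 58 54
f 57 51 59
f 57 59 58
f 58 59 60
f 58 60 54
f 59 51 61
f 59 61 60
f 60 61 62
f 60 62 54
f 61 51 63
f 61 63 62
f 62 63 64
f 62 64 54
f 63 51 65
f 63 65 64
f 64 65 66
f 64 66 54
f 65 51 67
f 65 67 66
f 66 67 68
f 66 68 54
f 67 51 69
f 67 69 68
f 68 69 70
f 68 70 54
f 69 51 71
f 69 71 70
f 70 71 72
f 70 72 54
f 71 51 73
f 71 73 72
f 72 73 74
f 72 74 54
f 73 51 75
f 73 75 74
f 74 75 76
f 74 76 54
f 75 51 77
f 75 77 76
f 76 77 78
f 76 78 54
f 77 51 52
f 77 52 78
f 78 52 53
f 78 53 54
f 80 82 79
f 83 80 79
f 79 82 81
f 81 83 79
f 80 86 82
f 84 80 83
f 84 86 80
f 82 86 81
f 85 83 81
f 81 86 85
f 85 84 83
f 86 84 85



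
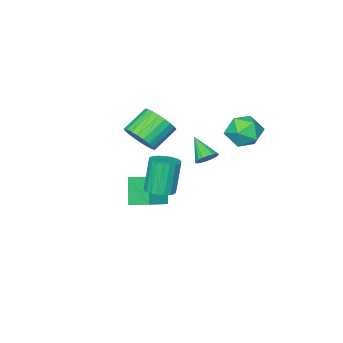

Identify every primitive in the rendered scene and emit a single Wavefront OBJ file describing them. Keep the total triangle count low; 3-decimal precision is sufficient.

v 1.347 -2.495 1.636
v 1.873 -2.025 2.345
v 0.558 -1.954 3.273
v 0.033 -2.425 2.564
v 1.741 -1.723 2.136
v 0.427 -1.653 3.063
v 1.549 -1.539 1.85
v 0.235 -1.469 2.777
v 1.327 -1.501 1.532
v 0.012 -1.43 2.459
v 1.107 -1.614 1.229
v -0.207 -1.543 2.157
v 0.924 -1.861 0.989
v -0.39 -1.79 1.916
v 0.806 -2.205 0.847
v -0.508 -2.134 1.775
v 0.77 -2.592 0.826
v -0.544 -2.522 1.753
v 0.822 -2.966 0.927
v -0.493 -2.895 1.855
v 0.953 -3.267 1.137
v -0.361 -3.197 2.064
v 1.145 -3.451 1.423
v -0.169 -3.381 2.35
v 1.368 -3.49 1.741
v 0.053 -3.419 2.668
v 1.587 -3.377 2.043
v 0.273 -3.306 2.971
v 1.77 -3.13 2.284
v 0.456 -3.059 3.211
v 1.888 -2.786 2.425
v 0.574 -2.715 3.353
v 1.924 -2.398 2.447
v 0.61 -2.328 3.374
v 2.194 -0.062 -0.503
v 2.755 0.436 -0.29
v 2.227 0.24 1.556
v 1.666 -0.258 1.343
v 2.504 0.635 -0.34
v 1.976 0.439 1.506
v 2.199 0.713 -0.419
v 1.671 0.518 1.427
v 1.894 0.658 -0.513
v 1.366 0.462 1.333
v 1.64 0.478 -0.604
v 1.112 0.282 1.242
v 1.482 0.204 -0.678
v 0.954 0.008 1.168
v 1.447 -0.115 -0.722
v 0.919 -0.311 1.124
v 1.542 -0.426 -0.728
v 1.014 -0.621 1.118
v 1.749 -0.673 -0.695
v 1.221 -0.869 1.151
v 2.033 -0.815 -0.629
v 1.505 -1.011 1.217
v 2.345 -0.826 -0.541
v 1.817 -1.022 1.305
v 2.631 -0.706 -0.446
v 2.103 -0.902 1.4
v 2.841 -0.474 -0.362
v 2.313 -0.67 1.484
v 2.94 -0.171 -0.301
v 2.412 -0.367 1.545
v 2.909 0.151 -0.276
v 2.381 -0.045 1.57
v -2.785 1.447 1.688
v -2.046 0.861 2.198
v -3.734 0.019 1.422
v -2.995 -0.567 1.932
v -3.596 0.133 2.479
v -3.009 1.016 2.644
v -2.771 -0.136 0.976
v -2.184 0.747 1.141
v -2.037 -0.117 1.759
v -2.547 0.049 2.687
v -3.233 0.831 0.933
v -3.743 0.997 1.861
v -1.269 -4.998 -3.485
v 0.141 -4.828 -2.794
v -1.635 -3.815 -3.029
v -0.225 -3.644 -2.338
v -0.655 -4.256 -4.922
v 0.755 -4.085 -4.231
v -1.021 -3.072 -4.466
v 0.389 -2.902 -3.775
v -1.627 -0.854 -0.247
v -1.33 -1.246 -0.657
v -1.833 -2.006 0.707
v -1.117 -1.15 -0.495
v -1.004 -0.996 -0.284
v -1.015 -0.813 -0.066
v -1.147 -0.638 0.117
v -1.374 -0.506 0.227
v -1.652 -0.443 0.243
v -1.924 -0.462 0.162
v -2.138 -0.558 0
v -2.25 -0.713 -0.211
v -2.24 -0.896 -0.429
v -2.107 -1.07 -0.611
v -1.88 -1.202 -0.721
v -1.603 -1.265 -0.738
f 2 1 5
f 2 5 3
f 3 5 6
f 3 6 4
f 5 1 7
f 5 7 6
f 6 7 8
f 6 8 4
f 7 1 9
f 7 9 8
f 8 9 10
f 8 10 4
f 9 1 11
f 9 11 10
f 10 11 12
f 10 12 4
f 11 1 13
f 11 13 12
f 12 13 14
f 12 14 4
f 13 1 15
f 13 15 14
f 14 15 16
f 14 16 4
f 15 1 17
f 15 17 16
f 16 17 18
f 16 18 4
f 17 1 19
f 17 19 18
f 18 19 20
f 18 20 4
f 19 1 21
f 19 21 20
f 20 21 22
f 20 22 4
f 21 1 23
f 21 23 22
f 22 23 24
f 22 24 4
f 23 1 25
f 23 25 24
f 24 25 26
f 24 26 4
f 25 1 27
f 25 27 26
f 26 27 28
f 26 28 4
f 27 1 29
f 27 29 28
f 28 29 30
f 28 30 4
f 29 1 31
f 29 31 30
f 30 31 32
f 30 32 4
f 31 1 33
f 31 33 32
f 32 33 34
f 32 34 4
f 33 1 2
f 33 2 34
f 34 2 3
f 34 3 4
f 36 35 39
f 36 39 37
f 37 39 40
f 37 40 38
f 39 35 41
f 39 41 40
f 40 41 42
f 40 42 38
f 41 35 43
f 41 43 42
f 42 43 44
f 42 44 38
f 43 35 45
f 43 45 44
f 44 45 46
f 44 46 38
f 45 35 47
f 45 47 46
f 46 47 48
f 46 48 38
f 47 35 49
f 47 49 48
f 48 49 50
f 48 50 38
f 49 35 51
f 49 51 50
f 50 51 52
f 50 52 38
f 51 35 53
f 51 53 52
f 52 53 54
f 52 54 38
f 53 35 55
f 53 55 54
f 54 55 56
f 54 56 38
f 55 35 57
f 55 57 56
f 56 57 58
f 56 58 38
f 57 35 59
f 57 59 58
f 58 59 60
f 58 60 38
f 59 35 61
f 59 61 60
f 60 61 62
f 60 62 38
f 61 35 63
f 61 63 62
f 62 63 64
f 62 64 38
f 63 35 65
f 63 65 64
f 64 65 66
f 64 66 38
f 65 35 36
f 65 36 66
f 66 36 37
f 66 37 38
f 67 78 72
f 67 72 68
f 67 68 74
f 67 74 77
f 67 77 78
f 68 72 76
f 72 78 71
f 78 77 69
f 77 74 73
f 74 68 75
f 70 76 71
f 70 71 69
f 70 69 73
f 70 73 75
f 70 75 76
f 71 76 72
f 69 71 78
f 73 69 77
f 75 73 74
f 76 75 68
f 80 82 79
f 83 80 79
f 79 82 81
f 81 83 79
f 80 86 82
f 84 80 83
f 84 86 80
f 82 86 81
f 85 83 81
f 81 86 85
f 85 84 83
f 86 84 85
f 88 87 90
f 88 90 89
f 90 87 91
f 90 91 89
f 91 87 92
f 91 92 89
f 92 87 93
f 92 93 89
f 93 87 94
f 93 94 89
f 94 87 95
f 94 95 89
f 95 87 96
f 95 96 89
f 96 87 97
f 96 97 89
f 97 87 98
f 97 98 89
f 98 87 99
f 98 99 89
f 99 87 100
f 99 100 89
f 100 87 101
f 100 101 89
f 101 87 102
f 101 102 89
f 102 87 88
f 102 88 89



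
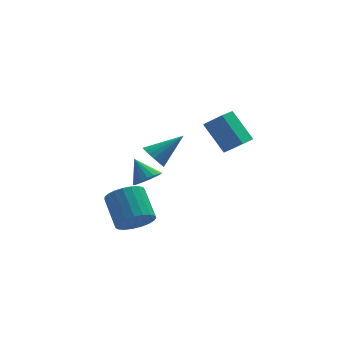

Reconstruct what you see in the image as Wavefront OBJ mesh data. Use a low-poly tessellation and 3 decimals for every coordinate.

v -1.048 0.182 -3.239
v -0.667 0.791 -3.978
v -0.952 2.326 -2.86
v -1.332 1.718 -2.121
v -1.084 0.784 -4.074
v -1.369 2.319 -2.957
v -1.495 0.673 -4.026
v -1.78 2.208 -2.909
v -1.829 0.477 -3.842
v -2.114 2.012 -2.725
v -2.027 0.23 -3.554
v -2.312 1.765 -2.436
v -2.056 -0.025 -3.211
v -2.341 1.51 -2.093
v -1.911 -0.244 -2.873
v -2.196 1.291 -1.755
v -1.616 -0.389 -2.598
v -1.901 1.146 -1.481
v -1.223 -0.436 -2.434
v -1.508 1.099 -1.317
v -0.8 -0.376 -2.409
v -1.085 1.16 -1.292
v -0.419 -0.219 -2.528
v -0.704 1.317 -1.41
v -0.148 0.008 -2.769
v -0.433 1.543 -1.652
v -0.031 0.264 -3.092
v -0.316 1.799 -1.974
v -0.091 0.507 -3.44
v -0.376 2.042 -2.323
v -0.316 0.693 -3.753
v -0.601 2.228 -2.636
v -0.064 2.397 -1.62
v 0.649 2.393 -1.258
v -0.576 3.243 -0.6
v 0.669 2.692 -1.496
v 0.521 2.924 -1.763
v 0.239 3.035 -1.997
v -0.113 3 -2.144
v -0.454 2.827 -2.171
v -0.705 2.555 -2.072
v -0.809 2.248 -1.87
v -0.743 1.974 -1.61
v -0.521 1.798 -1.352
v -0.195 1.759 -1.156
v 0.162 1.866 -1.066
v 0.466 2.095 -1.103
v 0.131 1.882 0.211
v 0.608 1.721 -0.384
v 1.689 2.218 1.369
v 0.558 2.063 -0.416
v 0.423 2.369 -0.323
v 0.23 2.579 -0.125
v 0.018 2.651 0.14
v -0.172 2.57 0.42
v -0.302 2.353 0.657
v -0.346 2.043 0.807
v -0.296 1.701 0.838
v -0.161 1.395 0.746
v 0.032 1.185 0.547
v 0.244 1.114 0.282
v 0.434 1.194 0.003
v 0.564 1.411 -0.235
v 2.244 0.189 3.216
v 3.031 -0.311 4.017
v 2.93 0.96 3.023
v 3.717 0.46 3.824
v 3.023 -0.86 1.796
v 3.81 -1.36 2.597
v 3.709 -0.089 1.603
v 4.496 -0.589 2.404
f 2 1 5
f 2 5 3
f 3 5 6
f 3 6 4
f 5 1 7
f 5 7 6
f 6 7 8
f 6 8 4
f 7 1 9
f 7 9 8
f 8 9 10
f 8 10 4
f 9 1 11
f 9 11 10
f 10 11 12
f 10 12 4
f 11 1 13
f 11 13 12
f 12 13 14
f 12 14 4
f 13 1 15
f 13 15 14
f 14 15 16
f 14 16 4
f 15 1 17
f 15 17 16
f 16 17 18
f 16 18 4
f 17 1 19
f 17 19 18
f 18 19 20
f 18 20 4
f 19 1 21
f 19 21 20
f 20 21 22
f 20 22 4
f 21 1 23
f 21 23 22
f 22 23 24
f 22 24 4
f 23 1 25
f 23 25 24
f 24 25 26
f 24 26 4
f 25 1 27
f 25 27 26
f 26 27 28
f 26 28 4
f 27 1 29
f 27 29 28
f 28 29 30
f 28 30 4
f 29 1 31
f 29 31 30
f 30 31 32
f 30 32 4
f 31 1 2
f 31 2 32
f 32 2 3
f 32 3 4
f 34 33 36
f 34 36 35
f 36 33 37
f 36 37 35
f 37 33 38
f 37 38 35
f 38 33 39
f 38 39 35
f 39 33 40
f 39 40 35
f 40 33 41
f 40 41 35
f 41 33 42
f 41 42 35
f 42 33 43
f 42 43 35
f 43 33 44
f 43 44 35
f 44 33 45
f 44 45 35
f 45 33 46
f 45 46 35
f 46 33 47
f 46 47 35
f 47 33 34
f 47 34 35
f 49 48 51
f 49 51 50
f 51 48 52
f 51 52 50
f 52 48 53
f 52 53 50
f 53 48 54
f 53 54 50
f 54 48 55
f 54 55 50
f 55 48 56
f 55 56 50
f 56 48 57
f 56 57 50
f 57 48 58
f 57 58 50
f 58 48 59
f 58 59 50
f 59 48 60
f 59 60 50
f 60 48 61
f 60 61 50
f 61 48 62
f 61 62 50
f 62 48 63
f 62 63 50
f 63 48 49
f 63 49 50
f 65 67 64
f 68 65 64
f 64 67 66
f 66 68 64
f 65 71 67
f 69 65 68
f 69 71 65
f 67 71 66
f 70 68 66
f 66 71 70
f 70 69 68
f 71 69 70



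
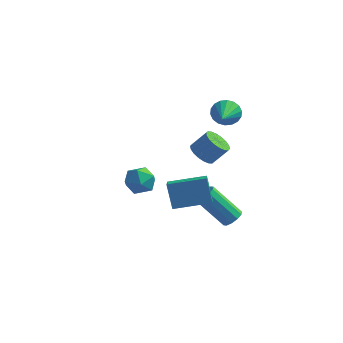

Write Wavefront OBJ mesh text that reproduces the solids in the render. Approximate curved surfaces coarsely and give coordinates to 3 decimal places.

v 1.068 -3.195 -1.132
v 0.617 -2.686 0.103
v 0.86 -2.453 -1.514
v 0.408 -1.944 -0.279
v 2.772 -2.536 -0.781
v 2.32 -2.027 0.454
v 2.563 -1.794 -1.163
v 2.112 -1.285 0.072
v 1.672 -0.622 1.054
v 2.108 -0.275 0.583
v 2.785 0.03 1.435
v 2.348 -0.318 1.906
v 1.896 -0.044 0.669
v 2.572 0.261 1.521
v 1.639 0.072 0.831
v 2.316 0.377 1.683
v 1.389 0.051 1.037
v 2.066 0.355 1.89
v 1.195 -0.104 1.247
v 1.872 0.201 2.099
v 1.095 -0.362 1.418
v 1.772 -0.057 2.27
v 1.11 -0.671 1.517
v 1.786 -0.366 2.37
v 1.235 -0.97 1.525
v 1.912 -0.665 2.377
v 1.448 -1.201 1.439
v 2.124 -0.896 2.291
v 1.704 -1.317 1.277
v 2.381 -1.012 2.129
v 1.954 -1.295 1.07
v 2.631 -0.991 1.923
v 2.148 -1.141 0.861
v 2.825 -0.836 1.713
v 2.248 -0.883 0.69
v 2.925 -0.578 1.542
v 2.234 -0.574 0.59
v 2.91 -0.269 1.443
v 2.272 1.211 2.849
v 2.563 1.503 3.476
v 2.528 -0.291 3.431
v 2.239 1.476 3.55
v 1.921 1.397 3.486
v 1.673 1.281 3.295
v 1.543 1.151 3.017
v 1.558 1.032 2.705
v 1.714 0.949 2.422
v 1.98 0.918 2.223
v 2.304 0.945 2.149
v 2.622 1.024 2.213
v 2.871 1.14 2.404
v 3 1.27 2.682
v 2.986 1.389 2.994
v 2.83 1.472 3.277
v -2.194 2.51 -2.988
v -1.686 2.431 -3.732
v -2.834 1.229 -3.288
v -2.326 1.15 -4.032
v -1.944 1.087 -3.215
v -1.549 1.879 -3.029
v -2.971 1.781 -3.991
v -2.576 2.573 -3.805
v -2.167 1.98 -4.352
v -1.531 1.551 -3.872
v -2.989 2.109 -3.148
v -2.353 1.68 -2.668
v 3.177 -0.506 -3.312
v 3.597 -0.521 -2.912
v 2.183 -0.528 -1.428
v 1.763 -0.514 -1.828
v 3.522 -0.177 -2.982
v 2.108 -0.184 -1.498
v 3.315 0.041 -3.178
v 1.901 0.033 -1.694
v 3.056 0.049 -3.425
v 1.642 0.042 -1.941
v 2.843 -0.154 -3.629
v 1.428 -0.161 -2.145
v 2.757 -0.492 -3.712
v 1.343 -0.499 -2.228
v 2.832 -0.836 -3.642
v 1.418 -0.843 -2.158
v 3.039 -1.053 -3.446
v 1.625 -1.061 -1.962
v 3.298 -1.062 -3.199
v 1.884 -1.069 -1.715
v 3.512 -0.859 -2.995
v 2.097 -0.866 -1.511
f 2 4 1
f 5 2 1
f 1 4 3
f 3 5 1
f 2 8 4
f 6 2 5
f 6 8 2
f 4 8 3
f 7 5 3
f 3 8 7
f 7 6 5
f 8 6 7
f 10 9 13
f 10 13 11
f 11 13 14
f 11 14 12
f 13 9 15
f 13 15 14
f 14 15 16
f 14 16 12
f 15 9 17
f 15 17 16
f 16 17 18
f 16 18 12
f 17 9 19
f 17 19 18
f 18 19 20
f 18 20 12
f 19 9 21
f 19 21 20
f 20 21 22
f 20 22 12
f 21 9 23
f 21 23 22
f 22 23 24
f 22 24 12
f 23 9 25
f 23 25 24
f 24 25 26
f 24 26 12
f 25 9 27
f 25 27 26
f 26 27 28
f 26 28 12
f 27 9 29
f 27 29 28
f 28 29 30
f 28 30 12
f 29 9 31
f 29 31 30
f 30 31 32
f 30 32 12
f 31 9 33
f 31 33 32
f 32 33 34
f 32 34 12
f 33 9 35
f 33 35 34
f 34 35 36
f 34 36 12
f 35 9 37
f 35 37 36
f 36 37 38
f 36 38 12
f 37 9 10
f 37 10 38
f 38 10 11
f 38 11 12
f 40 39 42
f 40 42 41
f 42 39 43
f 42 43 41
f 43 39 44
f 43 44 41
f 44 39 45
f 44 45 41
f 45 39 46
f 45 46 41
f 46 39 47
f 46 47 41
f 47 39 48
f 47 48 41
f 48 39 49
f 48 49 41
f 49 39 50
f 49 50 41
f 50 39 51
f 50 51 41
f 51 39 52
f 51 52 41
f 52 39 53
f 52 53 41
f 53 39 54
f 53 54 41
f 54 39 40
f 54 40 41
f 55 66 60
f 55 60 56
f 55 56 62
f 55 62 65
f 55 65 66
f 56 60 64
f 60 66 59
f 66 65 57
f 65 62 61
f 62 56 63
f 58 64 59
f 58 59 57
f 58 57 61
f 58 61 63
f 58 63 64
f 59 64 60
f 57 59 66
f 61 57 65
f 63 61 62
f 64 63 56
f 68 67 71
f 68 71 69
f 69 71 72
f 69 72 70
f 71 67 73
f 71 73 72
f 72 73 74
f 72 74 70
f 73 67 75
f 73 75 74
f 74 75 76
f 74 76 70
f 75 67 77
f 75 77 76
f 76 77 78
f 76 78 70
f 77 67 79
f 77 79 78
f 78 79 80
f 78 80 70
f 79 67 81
f 79 81 80
f 80 81 82
f 80 82 70
f 81 67 83
f 81 83 82
f 82 83 84
f 82 84 70
f 83 67 85
f 83 85 84
f 84 85 86
f 84 86 70
f 85 67 87
f 85 87 86
f 86 87 88
f 86 88 70
f 87 67 68
f 87 68 88
f 88 68 69
f 88 69 70



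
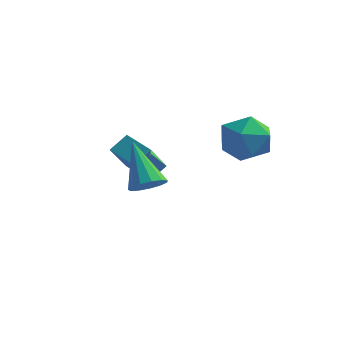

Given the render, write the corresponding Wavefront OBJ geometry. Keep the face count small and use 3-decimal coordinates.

v -1.329 -0.588 2.208
v -0.787 -0.709 2.65
v -2.311 0.448 3.692
v -0.706 -0.364 2.464
v -0.822 -0.091 2.196
v -1.1 0.024 1.932
v -1.45 -0.055 1.755
v -1.762 -0.303 1.722
v -1.936 -0.642 1.844
v -1.918 -0.964 2.08
v -1.713 -1.167 2.358
v -1.386 -1.186 2.587
v -1.041 -1.015 2.696
v -4.085 2.718 1.736
v -3.654 3.333 2.284
v -3.901 3.848 0.321
v -3.47 4.464 0.87
v -2.95 2.176 1.45
v -2.519 2.792 1.999
v -2.766 3.307 0.036
v -2.335 3.922 0.584
v 0.799 4.248 2.228
v 1.462 4.266 3.137
v 0.278 2.554 2.643
v 0.941 2.572 3.552
v 0.021 3.219 3.513
v 0.344 4.266 3.257
v 1.396 2.554 2.523
v 1.719 3.601 2.267
v 1.831 3.219 3.319
v 0.982 3.631 3.931
v 0.758 3.189 1.849
v -0.091 3.601 2.461
f 2 1 4
f 2 4 3
f 4 1 5
f 4 5 3
f 5 1 6
f 5 6 3
f 6 1 7
f 6 7 3
f 7 1 8
f 7 8 3
f 8 1 9
f 8 9 3
f 9 1 10
f 9 10 3
f 10 1 11
f 10 11 3
f 11 1 12
f 11 12 3
f 12 1 13
f 12 13 3
f 13 1 2
f 13 2 3
f 15 17 14
f 18 15 14
f 14 17 16
f 16 18 14
f 15 21 17
f 19 15 18
f 19 21 15
f 17 21 16
f 20 18 16
f 16 21 20
f 20 19 18
f 21 19 20
f 22 33 27
f 22 27 23
f 22 23 29
f 22 29 32
f 22 32 33
f 23 27 31
f 27 33 26
f 33 32 24
f 32 29 28
f 29 23 30
f 25 31 26
f 25 26 24
f 25 24 28
f 25 28 30
f 25 30 31
f 26 31 27
f 24 26 33
f 28 24 32
f 30 28 29
f 31 30 23



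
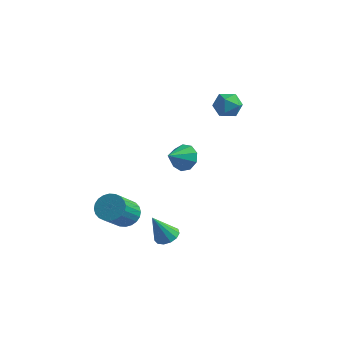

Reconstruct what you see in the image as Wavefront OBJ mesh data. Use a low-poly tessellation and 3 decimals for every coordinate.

v -2.171 -2.42 -3.638
v -1.482 -2.804 -4.111
v -1.36 -4.405 -2.636
v -2.049 -4.02 -2.162
v -1.302 -2.586 -3.89
v -1.18 -4.187 -2.415
v -1.254 -2.343 -3.63
v -1.132 -3.944 -2.155
v -1.346 -2.112 -3.372
v -1.224 -3.712 -1.896
v -1.563 -1.927 -3.153
v -1.441 -3.528 -1.678
v -1.873 -1.818 -3.009
v -1.751 -3.418 -1.534
v -2.228 -1.8 -2.96
v -2.106 -3.4 -1.485
v -2.574 -1.876 -3.015
v -2.453 -3.477 -1.539
v -2.86 -2.035 -3.164
v -2.738 -3.636 -1.689
v -3.04 -2.253 -3.385
v -2.918 -3.854 -1.91
v -3.088 -2.496 -3.645
v -2.966 -4.097 -2.17
v -2.996 -2.728 -3.904
v -2.874 -4.328 -2.428
v -2.779 -2.912 -4.122
v -2.657 -4.513 -2.647
v -2.469 -3.022 -4.266
v -2.347 -4.622 -2.791
v -2.114 -3.04 -4.315
v -1.992 -4.64 -2.84
v -1.767 -2.963 -4.261
v -1.646 -4.564 -2.785
v 0.639 -2.553 -4.3
v 1.359 -2.686 -4.138
v 0.141 -3.227 -2.64
v 1.278 -2.294 -4.003
v 0.993 -1.984 -3.963
v 0.596 -1.855 -4.03
v 0.213 -1.947 -4.182
v -0.035 -2.232 -4.372
v -0.068 -2.619 -4.539
v 0.122 -2.984 -4.631
v 0.477 -3.213 -4.617
v 0.884 -3.233 -4.503
v 1.213 -3.036 -4.324
v 0.468 4.166 2.091
v 1.141 4.353 2.714
v -0.001 3.007 2.946
v 0.672 3.194 3.569
v -0.046 3.785 3.464
v 0.244 4.501 2.936
v 0.896 2.859 2.724
v 1.186 3.575 2.196
v 1.406 3.545 3.105
v 0.823 4.117 3.562
v 0.317 3.243 2.098
v -0.266 3.815 2.555
v 1.445 -2.103 1.946
v 2.145 -1.939 2.471
v 1.195 -3.297 2.654
v 1.642 -1.692 2.71
v 1.048 -1.637 2.592
v 0.639 -1.801 2.171
v 0.608 -2.106 1.645
v 0.968 -2.41 1.26
v 1.552 -2.57 1.196
v 2.086 -2.512 1.483
v 2.32 -2.263 1.987
f 2 1 5
f 2 5 3
f 3 5 6
f 3 6 4
f 5 1 7
f 5 7 6
f 6 7 8
f 6 8 4
f 7 1 9
f 7 9 8
f 8 9 10
f 8 10 4
f 9 1 11
f 9 11 10
f 10 11 12
f 10 12 4
f 11 1 13
f 11 13 12
f 12 13 14
f 12 14 4
f 13 1 15
f 13 15 14
f 14 15 16
f 14 16 4
f 15 1 17
f 15 17 16
f 16 17 18
f 16 18 4
f 17 1 19
f 17 19 18
f 18 19 20
f 18 20 4
f 19 1 21
f 19 21 20
f 20 21 22
f 20 22 4
f 21 1 23
f 21 23 22
f 22 23 24
f 22 24 4
f 23 1 25
f 23 25 24
f 24 25 26
f 24 26 4
f 25 1 27
f 25 27 26
f 26 27 28
f 26 28 4
f 27 1 29
f 27 29 28
f 28 29 30
f 28 30 4
f 29 1 31
f 29 31 30
f 30 31 32
f 30 32 4
f 31 1 33
f 31 33 32
f 32 33 34
f 32 34 4
f 33 1 2
f 33 2 34
f 34 2 3
f 34 3 4
f 36 35 38
f 36 38 37
f 38 35 39
f 38 39 37
f 39 35 40
f 39 40 37
f 40 35 41
f 40 41 37
f 41 35 42
f 41 42 37
f 42 35 43
f 42 43 37
f 43 35 44
f 43 44 37
f 44 35 45
f 44 45 37
f 45 35 46
f 45 46 37
f 46 35 47
f 46 47 37
f 47 35 36
f 47 36 37
f 48 59 53
f 48 53 49
f 48 49 55
f 48 55 58
f 48 58 59
f 49 53 57
f 53 59 52
f 59 58 50
f 58 55 54
f 55 49 56
f 51 57 52
f 51 52 50
f 51 50 54
f 51 54 56
f 51 56 57
f 52 57 53
f 50 52 59
f 54 50 58
f 56 54 55
f 57 56 49
f 61 60 63
f 61 63 62
f 63 60 64
f 63 64 62
f 64 60 65
f 64 65 62
f 65 60 66
f 65 66 62
f 66 60 67
f 66 67 62
f 67 60 68
f 67 68 62
f 68 60 69
f 68 69 62
f 69 60 70
f 69 70 62
f 70 60 61
f 70 61 62



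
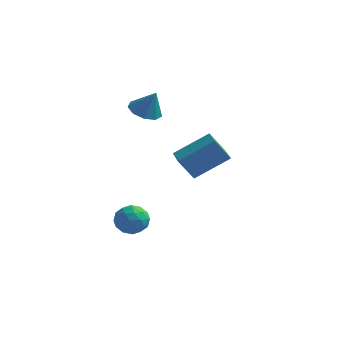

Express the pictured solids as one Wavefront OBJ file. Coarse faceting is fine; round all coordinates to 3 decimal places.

v 2.135 -4.12 2.451
v 3.574 -3.046 3.615
v 1.375 -2.985 2.343
v 2.815 -1.911 3.507
v 2.825 -3.769 1.273
v 4.265 -2.695 2.437
v 2.066 -2.634 1.165
v 3.505 -1.56 2.329
v -3.063 3.349 1.94
v -2.541 4.147 1.714
v -2.397 3.311 3.34
v -3.123 4.326 1.995
v -3.676 4.047 2.251
v -3.943 3.442 2.361
v -3.797 2.793 2.274
v -3.308 2.405 2.031
v -2.704 2.458 1.746
v -2.268 2.928 1.551
v -2.203 3.595 1.538
v -2.007 -2.019 -2.978
v -1.521 -1.911 -3.807
v -0.799 -2.809 -2.373
v -0.313 -2.701 -3.202
v -0.482 -1.935 -2.637
v -1.228 -1.446 -3.011
v -1.092 -3.274 -3.169
v -1.838 -2.785 -3.543
v -0.955 -2.686 -3.925
v -0.578 -1.859 -3.596
v -1.742 -2.861 -2.584
v -1.365 -2.034 -2.255
v -1.87 -1.895 -3.446
v -0.45 -2.825 -2.734
v -0.549 -2.374 -2.402
v -0.263 -2.311 -2.89
v -1.698 -1.622 -2.977
v -1.412 -1.559 -3.465
v -0.801 -1.573 -2.777
v -0.908 -3.161 -2.715
v -0.622 -3.098 -3.203
v -2.057 -2.409 -3.29
v -1.771 -2.346 -3.778
v -1.519 -3.147 -3.403
v -1.252 -2.288 -4.003
v -0.542 -2.752 -3.647
v -1 -3.089 -3.628
v -1.438 -2.802 -3.847
v -1.03 -1.801 -3.809
v -0.32 -2.266 -3.454
v -0.419 -1.815 -3.121
v -0.858 -1.528 -3.341
v -0.698 -2.257 -3.879
v -2 -2.454 -2.726
v -1.29 -2.919 -2.371
v -1.462 -3.192 -2.839
v -1.901 -2.905 -3.059
v -1.778 -1.968 -2.533
v -1.068 -2.432 -2.177
v -0.882 -1.918 -2.333
v -1.32 -1.631 -2.552
v -1.622 -2.463 -2.301
f 2 4 1
f 5 2 1
f 1 4 3
f 3 5 1
f 2 8 4
f 6 2 5
f 6 8 2
f 4 8 3
f 7 5 3
f 3 8 7
f 7 6 5
f 8 6 7
f 10 9 12
f 10 12 11
f 12 9 13
f 12 13 11
f 13 9 14
f 13 14 11
f 14 9 15
f 14 15 11
f 15 9 16
f 15 16 11
f 16 9 17
f 16 17 11
f 17 9 18
f 17 18 11
f 18 9 19
f 18 19 11
f 19 9 10
f 19 10 11
f 20 57 36
f 57 31 60
f 36 60 25
f 57 60 36
f 20 36 32
f 36 25 37
f 32 37 21
f 36 37 32
f 20 32 41
f 32 21 42
f 41 42 27
f 32 42 41
f 20 41 53
f 41 27 56
f 53 56 30
f 41 56 53
f 20 53 57
f 53 30 61
f 57 61 31
f 53 61 57
f 21 37 48
f 37 25 51
f 48 51 29
f 37 51 48
f 25 60 38
f 60 31 59
f 38 59 24
f 60 59 38
f 31 61 58
f 61 30 54
f 58 54 22
f 61 54 58
f 30 56 55
f 56 27 43
f 55 43 26
f 56 43 55
f 27 42 47
f 42 21 44
f 47 44 28
f 42 44 47
f 23 49 35
f 49 29 50
f 35 50 24
f 49 50 35
f 23 35 33
f 35 24 34
f 33 34 22
f 35 34 33
f 23 33 40
f 33 22 39
f 40 39 26
f 33 39 40
f 23 40 45
f 40 26 46
f 45 46 28
f 40 46 45
f 23 45 49
f 45 28 52
f 49 52 29
f 45 52 49
f 24 50 38
f 50 29 51
f 38 51 25
f 50 51 38
f 22 34 58
f 34 24 59
f 58 59 31
f 34 59 58
f 26 39 55
f 39 22 54
f 55 54 30
f 39 54 55
f 28 46 47
f 46 26 43
f 47 43 27
f 46 43 47
f 29 52 48
f 52 28 44
f 48 44 21
f 52 44 48



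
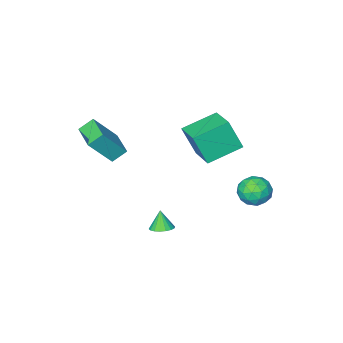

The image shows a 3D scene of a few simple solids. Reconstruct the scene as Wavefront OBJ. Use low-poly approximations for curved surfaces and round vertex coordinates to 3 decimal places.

v 1.023 0.592 -2.235
v 1.415 0.063 -2.362
v 0.877 0.228 -1.165
v 1.609 0.268 -2.265
v 1.687 0.537 -2.163
v 1.634 0.817 -2.075
v 1.46 1.052 -2.019
v 1.199 1.196 -2.005
v 0.904 1.221 -2.037
v 0.632 1.121 -2.109
v 0.438 0.917 -2.205
v 0.36 0.648 -2.307
v 0.413 0.368 -2.395
v 0.587 0.132 -2.452
v 0.847 -0.012 -2.465
v 1.143 -0.037 -2.433
v 2.197 -3.008 2.464
v 1.46 -2.765 3.078
v 2.662 -1.395 2.385
v 1.925 -1.153 3
v 3.435 -3.287 4.06
v 2.698 -3.045 4.675
v 3.9 -1.675 3.982
v 3.163 -1.432 4.596
v -4.184 2.89 -0.699
v -3.54 2.912 0.05
v -3.84 1.348 -0.95
v -3.196 1.37 -0.201
v -4.165 1.441 -0.021
v -4.378 2.394 0.134
v -3.002 1.866 -1.034
v -3.215 2.819 -0.879
v -2.809 2.279 -0.157
v -3.528 2.017 0.469
v -3.852 2.243 -1.369
v -4.571 1.981 -0.743
v -3.892 3.036 -0.302
v -3.488 1.224 -0.598
v -4.057 1.266 -0.492
v -3.679 1.279 -0.052
v -4.385 2.732 -0.253
v -4.006 2.745 0.187
v -4.373 1.88 0.145
v -3.374 1.515 -1.087
v -2.995 1.528 -0.647
v -3.701 2.981 -0.848
v -3.323 2.994 -0.408
v -3.007 2.38 -1.045
v -3.084 2.677 0.016
v -2.882 1.771 -0.131
v -2.768 2.062 -0.621
v -2.893 2.622 -0.53
v -3.506 2.523 0.384
v -3.304 1.617 0.236
v -3.874 1.659 0.342
v -3.999 2.219 0.433
v -3.077 2.151 0.262
v -4.076 2.643 -1.136
v -3.874 1.737 -1.284
v -3.381 2.041 -1.333
v -3.506 2.601 -1.242
v -4.498 2.489 -0.769
v -4.296 1.583 -0.916
v -4.487 1.638 -0.37
v -4.612 2.198 -0.279
v -4.303 2.109 -1.162
v -3.056 0.864 3.234
v -2.568 0.27 4.95
v -2.55 2.575 3.682
v -2.063 1.981 5.398
v -1.157 0.479 2.562
v -0.67 -0.115 4.278
v -0.652 2.19 3.01
v -0.164 1.596 4.726
f 2 1 4
f 2 4 3
f 4 1 5
f 4 5 3
f 5 1 6
f 5 6 3
f 6 1 7
f 6 7 3
f 7 1 8
f 7 8 3
f 8 1 9
f 8 9 3
f 9 1 10
f 9 10 3
f 10 1 11
f 10 11 3
f 11 1 12
f 11 12 3
f 12 1 13
f 12 13 3
f 13 1 14
f 13 14 3
f 14 1 15
f 14 15 3
f 15 1 16
f 15 16 3
f 16 1 2
f 16 2 3
f 18 20 17
f 21 18 17
f 17 20 19
f 19 21 17
f 18 24 20
f 22 18 21
f 22 24 18
f 20 24 19
f 23 21 19
f 19 24 23
f 23 22 21
f 24 22 23
f 25 62 41
f 62 36 65
f 41 65 30
f 62 65 41
f 25 41 37
f 41 30 42
f 37 42 26
f 41 42 37
f 25 37 46
f 37 26 47
f 46 47 32
f 37 47 46
f 25 46 58
f 46 32 61
f 58 61 35
f 46 61 58
f 25 58 62
f 58 35 66
f 62 66 36
f 58 66 62
f 26 42 53
f 42 30 56
f 53 56 34
f 42 56 53
f 30 65 43
f 65 36 64
f 43 64 29
f 65 64 43
f 36 66 63
f 66 35 59
f 63 59 27
f 66 59 63
f 35 61 60
f 61 32 48
f 60 48 31
f 61 48 60
f 32 47 52
f 47 26 49
f 52 49 33
f 47 49 52
f 28 54 40
f 54 34 55
f 40 55 29
f 54 55 40
f 28 40 38
f 40 29 39
f 38 39 27
f 40 39 38
f 28 38 45
f 38 27 44
f 45 44 31
f 38 44 45
f 28 45 50
f 45 31 51
f 50 51 33
f 45 51 50
f 28 50 54
f 50 33 57
f 54 57 34
f 50 57 54
f 29 55 43
f 55 34 56
f 43 56 30
f 55 56 43
f 27 39 63
f 39 29 64
f 63 64 36
f 39 64 63
f 31 44 60
f 44 27 59
f 60 59 35
f 44 59 60
f 33 51 52
f 51 31 48
f 52 48 32
f 51 48 52
f 34 57 53
f 57 33 49
f 53 49 26
f 57 49 53
f 68 70 67
f 71 68 67
f 67 70 69
f 69 71 67
f 68 74 70
f 72 68 71
f 72 74 68
f 70 74 69
f 73 71 69
f 69 74 73
f 73 72 71
f 74 72 73



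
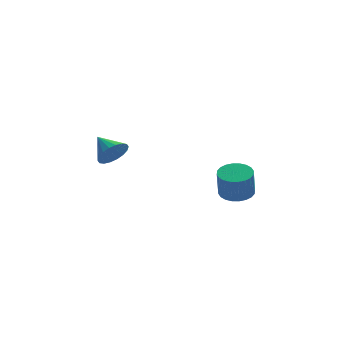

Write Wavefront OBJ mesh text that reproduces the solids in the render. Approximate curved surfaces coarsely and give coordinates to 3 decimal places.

v -3.436 -4.103 0.031
v -3.177 -3.697 -0.544
v -3.864 -3.097 0.549
v -3.485 -3.777 -0.643
v -3.784 -3.922 -0.608
v -4.014 -4.103 -0.447
v -4.129 -4.283 -0.191
v -4.107 -4.428 0.108
v -3.952 -4.509 0.393
v -3.695 -4.509 0.606
v -3.387 -4.429 0.704
v -3.088 -4.284 0.67
v -2.858 -4.104 0.509
v -2.743 -3.923 0.253
v -2.765 -3.778 -0.047
v -2.92 -3.697 -0.331
v 2.117 -3.303 -3.544
v 2.748 -2.847 -3.412
v 2.614 -3.04 -2.103
v 1.983 -3.497 -2.236
v 2.521 -2.639 -3.405
v 2.387 -2.832 -2.096
v 2.232 -2.532 -3.419
v 2.098 -2.725 -2.11
v 1.926 -2.542 -3.452
v 1.792 -2.736 -2.143
v 1.649 -2.669 -3.499
v 1.515 -2.862 -2.19
v 1.443 -2.892 -3.553
v 1.309 -3.085 -2.244
v 1.339 -3.177 -3.605
v 1.206 -3.371 -2.296
v 1.355 -3.482 -3.649
v 1.221 -3.676 -2.34
v 1.486 -3.76 -3.677
v 1.352 -3.953 -2.368
v 1.713 -3.968 -3.684
v 1.579 -4.161 -2.375
v 2.002 -4.075 -3.67
v 1.868 -4.268 -2.361
v 2.308 -4.064 -3.637
v 2.174 -4.258 -2.328
v 2.585 -3.938 -3.59
v 2.451 -4.131 -2.281
v 2.791 -3.715 -3.536
v 2.657 -3.908 -2.227
v 2.894 -3.429 -3.484
v 2.761 -3.623 -2.175
v 2.879 -3.124 -3.44
v 2.745 -3.318 -2.131
f 2 1 4
f 2 4 3
f 4 1 5
f 4 5 3
f 5 1 6
f 5 6 3
f 6 1 7
f 6 7 3
f 7 1 8
f 7 8 3
f 8 1 9
f 8 9 3
f 9 1 10
f 9 10 3
f 10 1 11
f 10 11 3
f 11 1 12
f 11 12 3
f 12 1 13
f 12 13 3
f 13 1 14
f 13 14 3
f 14 1 15
f 14 15 3
f 15 1 16
f 15 16 3
f 16 1 2
f 16 2 3
f 18 17 21
f 18 21 19
f 19 21 22
f 19 22 20
f 21 17 23
f 21 23 22
f 22 23 24
f 22 24 20
f 23 17 25
f 23 25 24
f 24 25 26
f 24 26 20
f 25 17 27
f 25 27 26
f 26 27 28
f 26 28 20
f 27 17 29
f 27 29 28
f 28 29 30
f 28 30 20
f 29 17 31
f 29 31 30
f 30 31 32
f 30 32 20
f 31 17 33
f 31 33 32
f 32 33 34
f 32 34 20
f 33 17 35
f 33 35 34
f 34 35 36
f 34 36 20
f 35 17 37
f 35 37 36
f 36 37 38
f 36 38 20
f 37 17 39
f 37 39 38
f 38 39 40
f 38 40 20
f 39 17 41
f 39 41 40
f 40 41 42
f 40 42 20
f 41 17 43
f 41 43 42
f 42 43 44
f 42 44 20
f 43 17 45
f 43 45 44
f 44 45 46
f 44 46 20
f 45 17 47
f 45 47 46
f 46 47 48
f 46 48 20
f 47 17 49
f 47 49 48
f 48 49 50
f 48 50 20
f 49 17 18
f 49 18 50
f 50 18 19
f 50 19 20



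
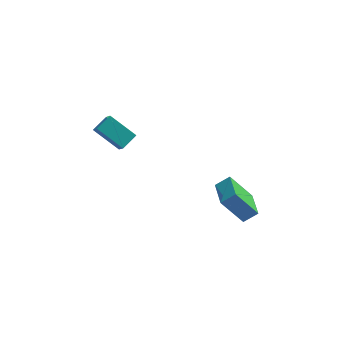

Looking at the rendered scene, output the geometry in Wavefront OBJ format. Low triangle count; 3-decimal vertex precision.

v 3.999 -2.922 -2.303
v 2.788 -3.024 -0.615
v 3.623 -1.221 -2.47
v 2.413 -1.323 -0.782
v 4.767 -2.697 -1.738
v 3.557 -2.799 -0.05
v 4.392 -0.996 -1.905
v 3.181 -1.098 -0.217
v -2.632 -1.528 2.176
v -2.345 -2.176 2.895
v -4.036 -0.979 3.231
v -3.749 -1.628 3.951
v -2.011 -0.772 2.609
v -1.724 -1.421 3.329
v -3.415 -0.224 3.665
v -3.128 -0.872 4.384
f 2 4 1
f 5 2 1
f 1 4 3
f 3 5 1
f 2 8 4
f 6 2 5
f 6 8 2
f 4 8 3
f 7 5 3
f 3 8 7
f 7 6 5
f 8 6 7
f 10 12 9
f 13 10 9
f 9 12 11
f 11 13 9
f 10 16 12
f 14 10 13
f 14 16 10
f 12 16 11
f 15 13 11
f 11 16 15
f 15 14 13
f 16 14 15



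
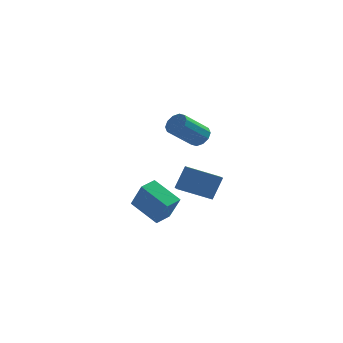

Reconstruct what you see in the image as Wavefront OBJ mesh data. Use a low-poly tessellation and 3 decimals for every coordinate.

v -0.869 1.968 -4.201
v -0.227 1.319 -2.444
v -0.136 2.877 -4.133
v 0.506 2.228 -2.376
v 0.654 0.812 -5.184
v 1.296 0.163 -3.427
v 1.387 1.721 -5.116
v 2.029 1.072 -3.359
v 3.138 -0.089 2.393
v 3.736 -0.34 2.808
v 2.4 -1.182 4.223
v 1.802 -0.931 3.807
v 3.623 0.097 2.961
v 2.287 -0.745 4.376
v 3.325 0.462 2.897
v 1.989 -0.38 4.312
v 2.955 0.617 2.64
v 1.619 -0.225 4.055
v 2.656 0.502 2.289
v 1.32 -0.34 3.703
v 2.54 0.162 1.977
v 1.204 -0.68 3.392
v 2.653 -0.275 1.824
v 1.317 -1.117 3.239
v 2.951 -0.64 1.888
v 1.615 -1.482 3.303
v 3.321 -0.795 2.145
v 1.985 -1.637 3.56
v 3.62 -0.68 2.497
v 2.284 -1.522 3.911
v 3.867 -1.697 -1.831
v 1.895 -1.769 -0.978
v 3.71 -0.928 -2.13
v 1.737 -1 -1.277
v 4.443 -1.04 -0.443
v 2.47 -1.112 0.41
v 4.285 -0.271 -0.742
v 2.313 -0.343 0.111
f 2 4 1
f 5 2 1
f 1 4 3
f 3 5 1
f 2 8 4
f 6 2 5
f 6 8 2
f 4 8 3
f 7 5 3
f 3 8 7
f 7 6 5
f 8 6 7
f 10 9 13
f 10 13 11
f 11 13 14
f 11 14 12
f 13 9 15
f 13 15 14
f 14 15 16
f 14 16 12
f 15 9 17
f 15 17 16
f 16 17 18
f 16 18 12
f 17 9 19
f 17 19 18
f 18 19 20
f 18 20 12
f 19 9 21
f 19 21 20
f 20 21 22
f 20 22 12
f 21 9 23
f 21 23 22
f 22 23 24
f 22 24 12
f 23 9 25
f 23 25 24
f 24 25 26
f 24 26 12
f 25 9 27
f 25 27 26
f 26 27 28
f 26 28 12
f 27 9 29
f 27 29 28
f 28 29 30
f 28 30 12
f 29 9 10
f 29 10 30
f 30 10 11
f 30 11 12
f 32 34 31
f 35 32 31
f 31 34 33
f 33 35 31
f 32 38 34
f 36 32 35
f 36 38 32
f 34 38 33
f 37 35 33
f 33 38 37
f 37 36 35
f 38 36 37

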